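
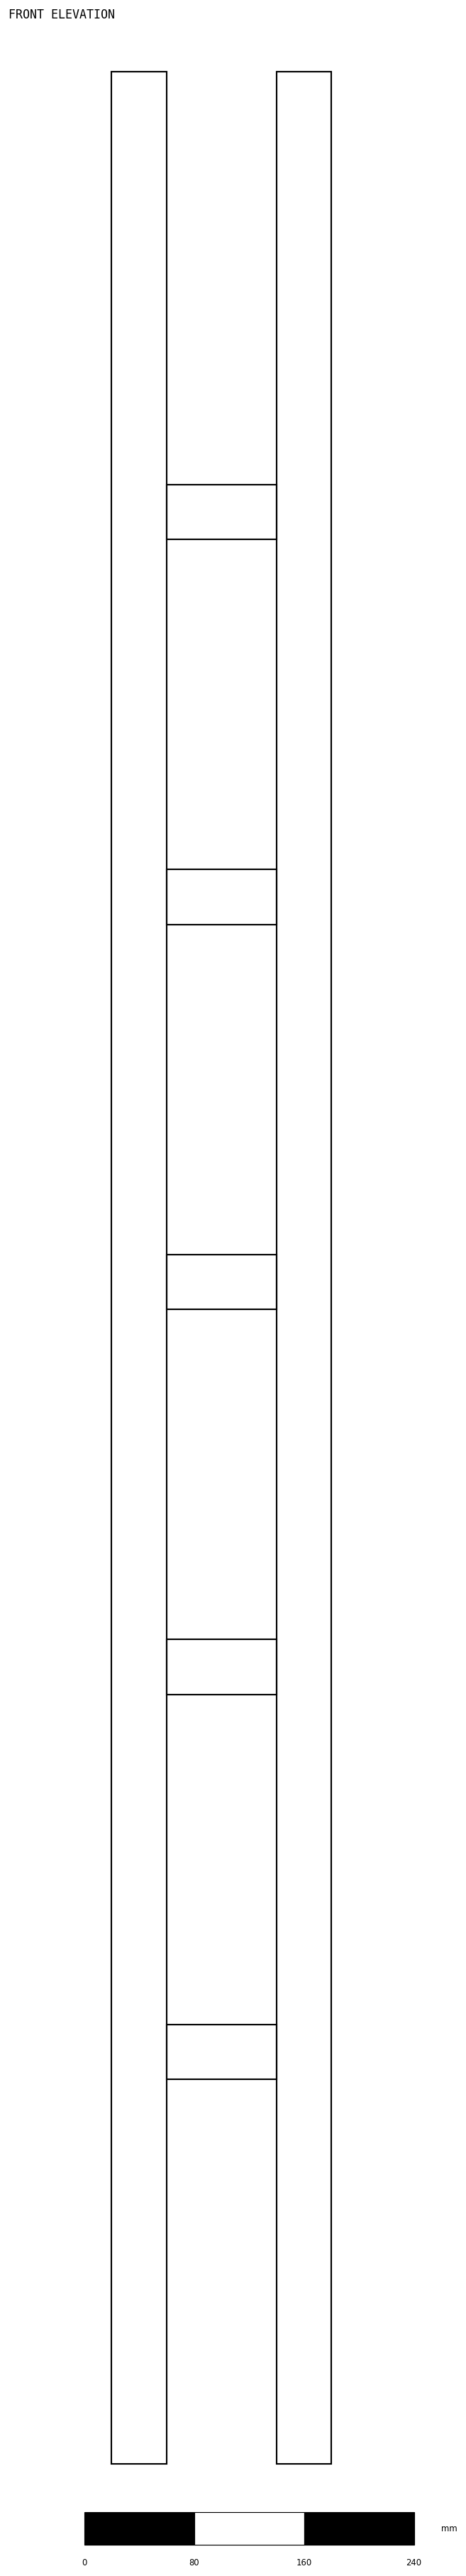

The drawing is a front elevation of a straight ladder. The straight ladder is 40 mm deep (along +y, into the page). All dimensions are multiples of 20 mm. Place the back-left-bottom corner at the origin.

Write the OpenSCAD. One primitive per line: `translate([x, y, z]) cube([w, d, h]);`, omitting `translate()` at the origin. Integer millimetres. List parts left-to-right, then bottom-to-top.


cube([40, 40, 1740]);
translate([40, 0, 280]) cube([80, 40, 40]);
translate([40, 0, 560]) cube([80, 40, 40]);
translate([40, 0, 840]) cube([80, 40, 40]);
translate([40, 0, 1120]) cube([80, 40, 40]);
translate([40, 0, 1400]) cube([80, 40, 40]);
translate([120, 0, 0]) cube([40, 40, 1740]);


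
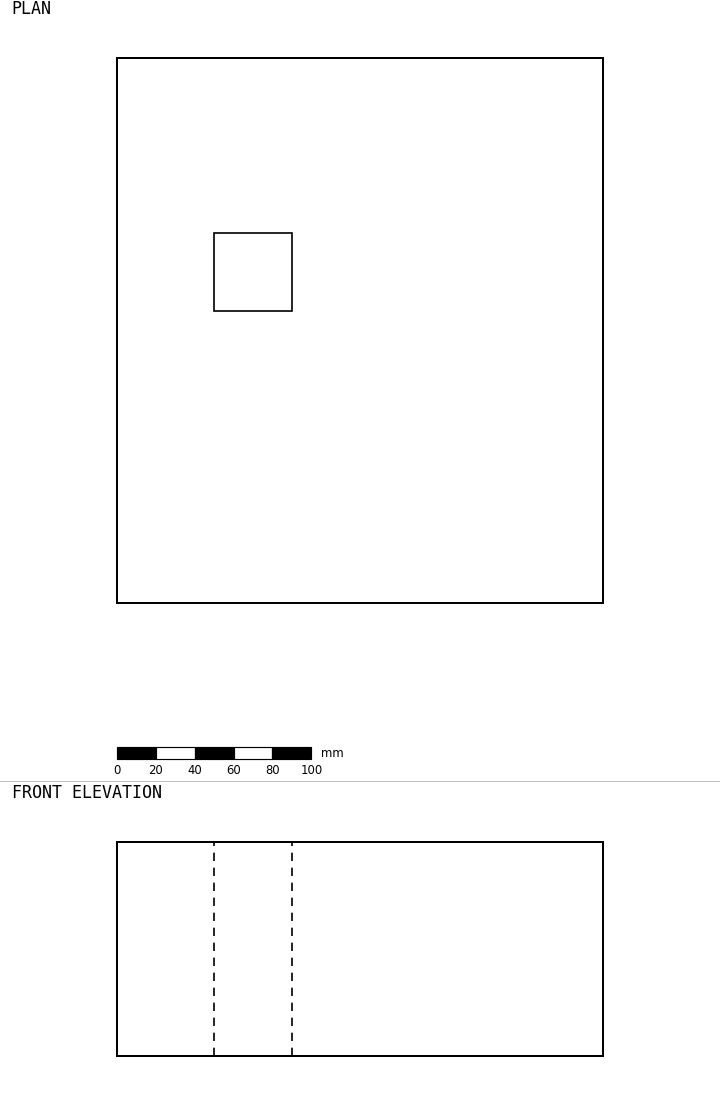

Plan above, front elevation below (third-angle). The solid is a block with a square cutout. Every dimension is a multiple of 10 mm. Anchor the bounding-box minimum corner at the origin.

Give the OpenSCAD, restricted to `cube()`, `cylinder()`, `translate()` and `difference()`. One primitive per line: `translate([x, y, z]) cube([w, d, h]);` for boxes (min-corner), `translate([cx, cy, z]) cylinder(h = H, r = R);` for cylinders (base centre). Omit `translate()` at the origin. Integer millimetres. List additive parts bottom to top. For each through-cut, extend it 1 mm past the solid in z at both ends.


difference() {
  cube([250, 280, 110]);
  translate([50, 150, -1]) cube([40, 40, 112]);
}


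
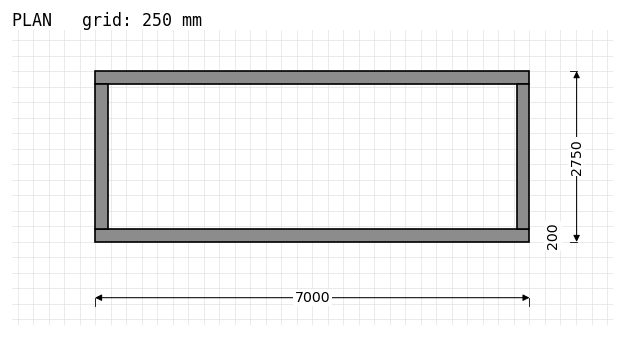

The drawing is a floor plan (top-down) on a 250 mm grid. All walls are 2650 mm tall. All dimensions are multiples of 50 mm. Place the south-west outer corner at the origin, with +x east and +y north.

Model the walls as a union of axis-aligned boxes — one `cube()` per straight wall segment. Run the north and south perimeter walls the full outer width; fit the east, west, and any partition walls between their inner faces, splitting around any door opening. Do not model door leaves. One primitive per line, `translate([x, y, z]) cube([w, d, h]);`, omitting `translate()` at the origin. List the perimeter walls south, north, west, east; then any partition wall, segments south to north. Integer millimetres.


cube([7000, 200, 2650]);
translate([0, 2550, 0]) cube([7000, 200, 2650]);
translate([0, 200, 0]) cube([200, 2350, 2650]);
translate([6800, 200, 0]) cube([200, 2350, 2650]);


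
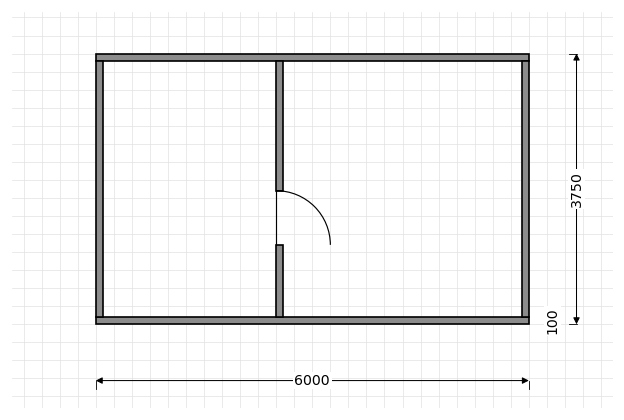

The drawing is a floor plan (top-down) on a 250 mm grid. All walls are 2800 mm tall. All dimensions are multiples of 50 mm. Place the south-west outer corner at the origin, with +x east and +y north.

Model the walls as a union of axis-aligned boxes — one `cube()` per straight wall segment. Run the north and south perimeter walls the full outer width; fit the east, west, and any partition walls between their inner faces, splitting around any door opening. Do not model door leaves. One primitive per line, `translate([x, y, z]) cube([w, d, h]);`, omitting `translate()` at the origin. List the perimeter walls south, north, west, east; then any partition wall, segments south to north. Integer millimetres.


cube([6000, 100, 2800]);
translate([0, 3650, 0]) cube([6000, 100, 2800]);
translate([0, 100, 0]) cube([100, 3550, 2800]);
translate([5900, 100, 0]) cube([100, 3550, 2800]);
translate([2500, 100, 0]) cube([100, 1000, 2800]);
translate([2500, 1850, 0]) cube([100, 1800, 2800]);


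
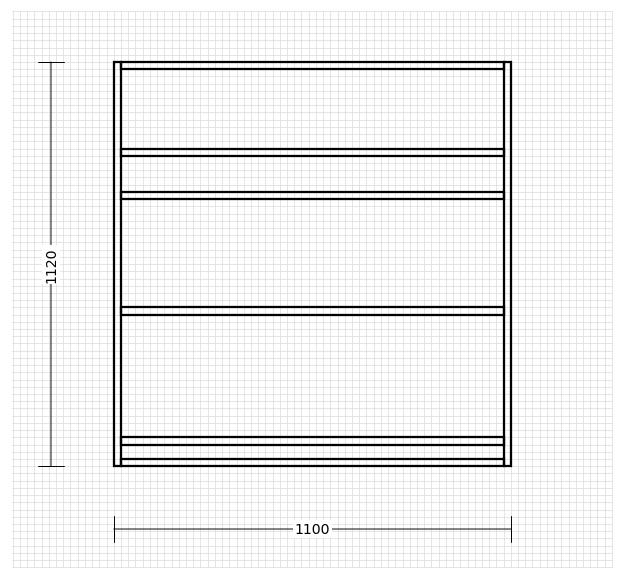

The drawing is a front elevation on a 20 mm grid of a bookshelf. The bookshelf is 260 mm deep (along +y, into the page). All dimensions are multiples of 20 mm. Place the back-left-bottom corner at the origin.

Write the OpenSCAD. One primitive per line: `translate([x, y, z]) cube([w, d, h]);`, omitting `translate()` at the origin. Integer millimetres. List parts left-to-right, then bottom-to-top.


cube([20, 260, 1120]);
translate([20, 0, 0]) cube([1060, 260, 20]);
translate([20, 0, 60]) cube([1060, 260, 20]);
translate([20, 0, 420]) cube([1060, 260, 20]);
translate([20, 0, 740]) cube([1060, 260, 20]);
translate([20, 0, 860]) cube([1060, 260, 20]);
translate([20, 0, 1100]) cube([1060, 260, 20]);
translate([1080, 0, 0]) cube([20, 260, 1120]);


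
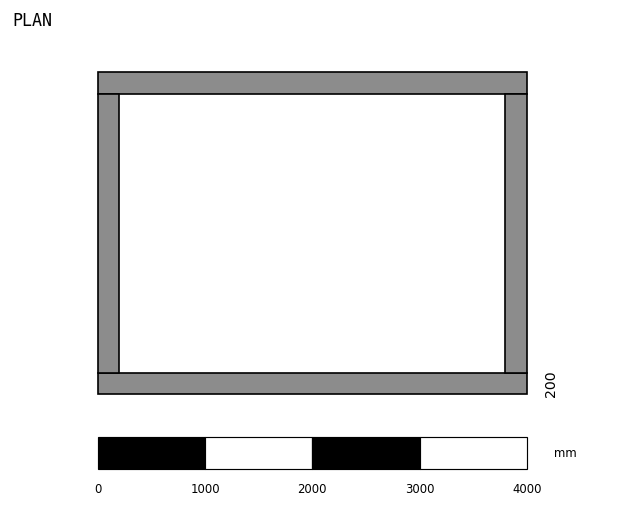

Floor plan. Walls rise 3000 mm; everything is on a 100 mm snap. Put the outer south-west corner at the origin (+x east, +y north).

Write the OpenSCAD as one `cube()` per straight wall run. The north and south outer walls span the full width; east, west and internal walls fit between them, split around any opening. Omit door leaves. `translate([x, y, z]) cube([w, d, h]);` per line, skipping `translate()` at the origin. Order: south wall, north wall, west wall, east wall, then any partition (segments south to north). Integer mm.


cube([4000, 200, 3000]);
translate([0, 2800, 0]) cube([4000, 200, 3000]);
translate([0, 200, 0]) cube([200, 2600, 3000]);
translate([3800, 200, 0]) cube([200, 2600, 3000]);


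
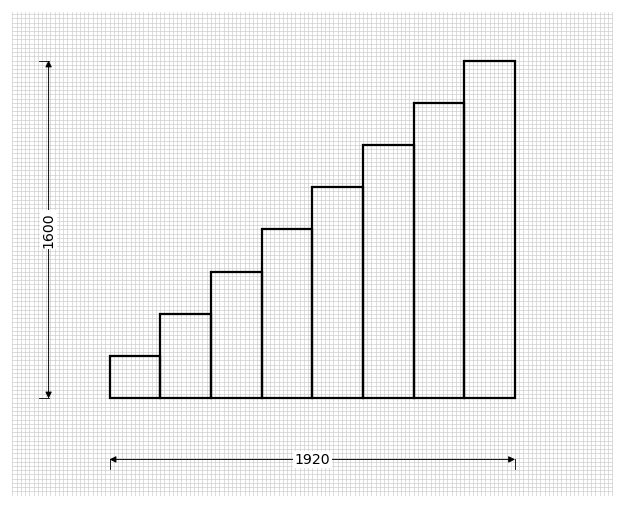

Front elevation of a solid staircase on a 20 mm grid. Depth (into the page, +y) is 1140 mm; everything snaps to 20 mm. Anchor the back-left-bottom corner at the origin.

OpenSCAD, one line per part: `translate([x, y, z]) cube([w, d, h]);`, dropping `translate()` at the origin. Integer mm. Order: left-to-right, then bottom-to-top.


cube([240, 1140, 200]);
translate([240, 0, 0]) cube([240, 1140, 400]);
translate([480, 0, 0]) cube([240, 1140, 600]);
translate([720, 0, 0]) cube([240, 1140, 800]);
translate([960, 0, 0]) cube([240, 1140, 1000]);
translate([1200, 0, 0]) cube([240, 1140, 1200]);
translate([1440, 0, 0]) cube([240, 1140, 1400]);
translate([1680, 0, 0]) cube([240, 1140, 1600]);


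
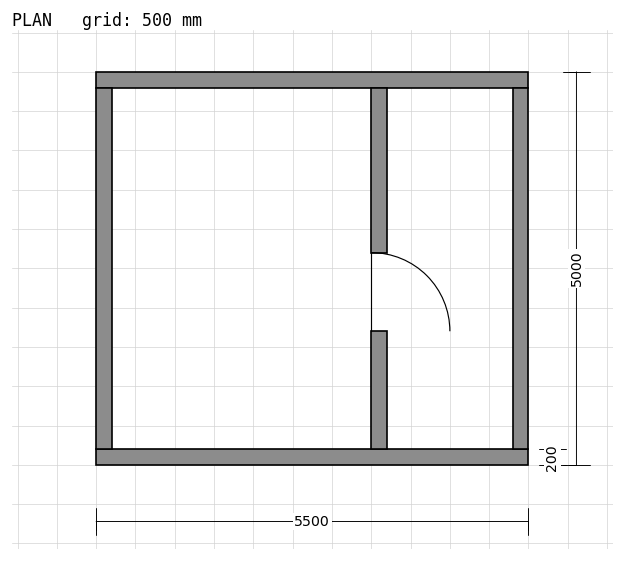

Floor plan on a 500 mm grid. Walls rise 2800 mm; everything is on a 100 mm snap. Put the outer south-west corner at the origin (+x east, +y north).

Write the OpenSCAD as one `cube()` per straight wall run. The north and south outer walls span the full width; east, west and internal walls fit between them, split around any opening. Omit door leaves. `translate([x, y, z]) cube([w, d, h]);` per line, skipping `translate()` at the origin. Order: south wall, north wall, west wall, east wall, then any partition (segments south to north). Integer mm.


cube([5500, 200, 2800]);
translate([0, 4800, 0]) cube([5500, 200, 2800]);
translate([0, 200, 0]) cube([200, 4600, 2800]);
translate([5300, 200, 0]) cube([200, 4600, 2800]);
translate([3500, 200, 0]) cube([200, 1500, 2800]);
translate([3500, 2700, 0]) cube([200, 2100, 2800]);


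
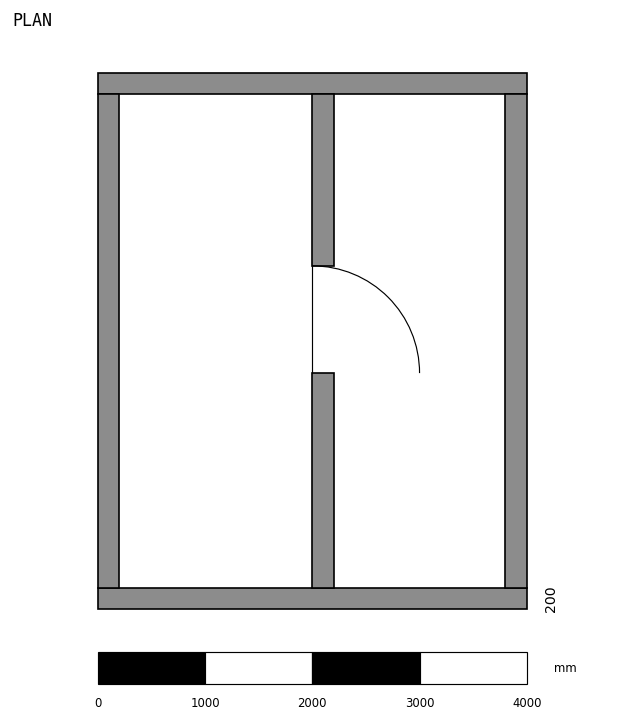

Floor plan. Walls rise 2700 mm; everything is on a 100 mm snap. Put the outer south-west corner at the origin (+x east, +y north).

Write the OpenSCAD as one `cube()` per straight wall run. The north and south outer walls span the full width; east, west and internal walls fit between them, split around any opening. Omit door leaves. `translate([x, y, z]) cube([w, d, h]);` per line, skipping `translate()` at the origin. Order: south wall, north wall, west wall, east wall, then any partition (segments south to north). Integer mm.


cube([4000, 200, 2700]);
translate([0, 4800, 0]) cube([4000, 200, 2700]);
translate([0, 200, 0]) cube([200, 4600, 2700]);
translate([3800, 200, 0]) cube([200, 4600, 2700]);
translate([2000, 200, 0]) cube([200, 2000, 2700]);
translate([2000, 3200, 0]) cube([200, 1600, 2700]);


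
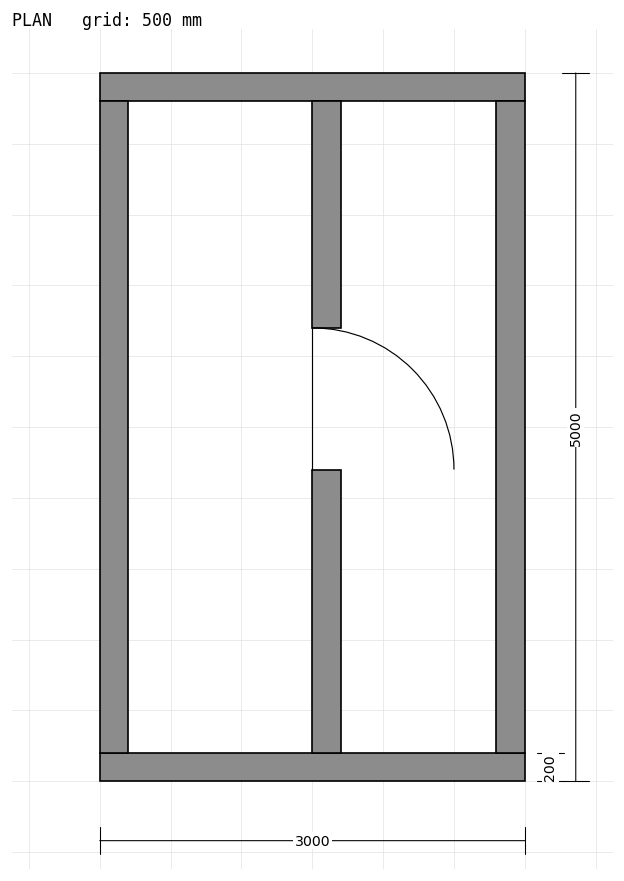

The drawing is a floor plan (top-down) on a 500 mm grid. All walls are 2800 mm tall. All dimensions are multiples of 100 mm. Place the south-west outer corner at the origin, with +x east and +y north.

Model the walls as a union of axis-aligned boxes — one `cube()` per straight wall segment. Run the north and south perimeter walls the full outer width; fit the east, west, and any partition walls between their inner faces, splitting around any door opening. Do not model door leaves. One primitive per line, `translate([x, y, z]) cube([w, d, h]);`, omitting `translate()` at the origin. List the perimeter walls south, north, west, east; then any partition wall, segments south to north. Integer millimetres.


cube([3000, 200, 2800]);
translate([0, 4800, 0]) cube([3000, 200, 2800]);
translate([0, 200, 0]) cube([200, 4600, 2800]);
translate([2800, 200, 0]) cube([200, 4600, 2800]);
translate([1500, 200, 0]) cube([200, 2000, 2800]);
translate([1500, 3200, 0]) cube([200, 1600, 2800]);


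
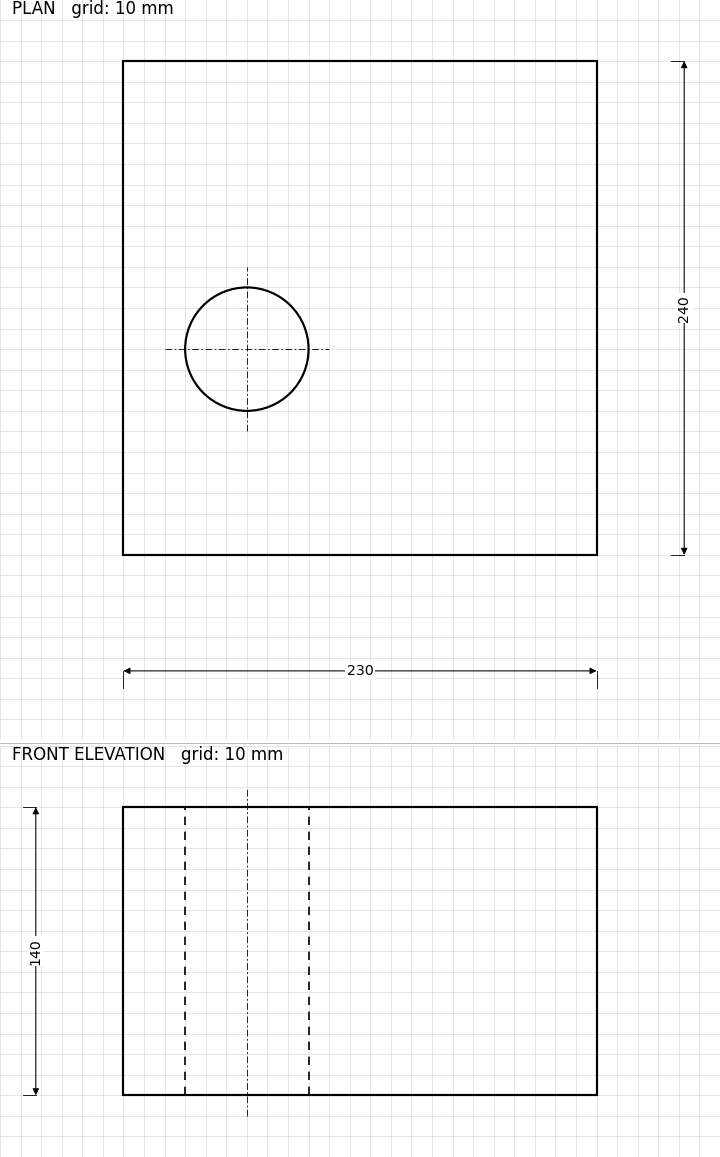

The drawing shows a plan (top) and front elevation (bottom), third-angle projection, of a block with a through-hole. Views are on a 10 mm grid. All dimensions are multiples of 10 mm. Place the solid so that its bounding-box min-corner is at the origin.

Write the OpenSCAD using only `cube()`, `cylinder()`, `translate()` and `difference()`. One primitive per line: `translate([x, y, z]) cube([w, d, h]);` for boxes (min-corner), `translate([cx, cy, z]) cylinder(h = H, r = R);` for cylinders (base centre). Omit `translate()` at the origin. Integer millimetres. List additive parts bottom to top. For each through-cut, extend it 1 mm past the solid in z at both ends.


difference() {
  cube([230, 240, 140]);
  translate([60, 100, -1]) cylinder(h = 142, r = 30);
}


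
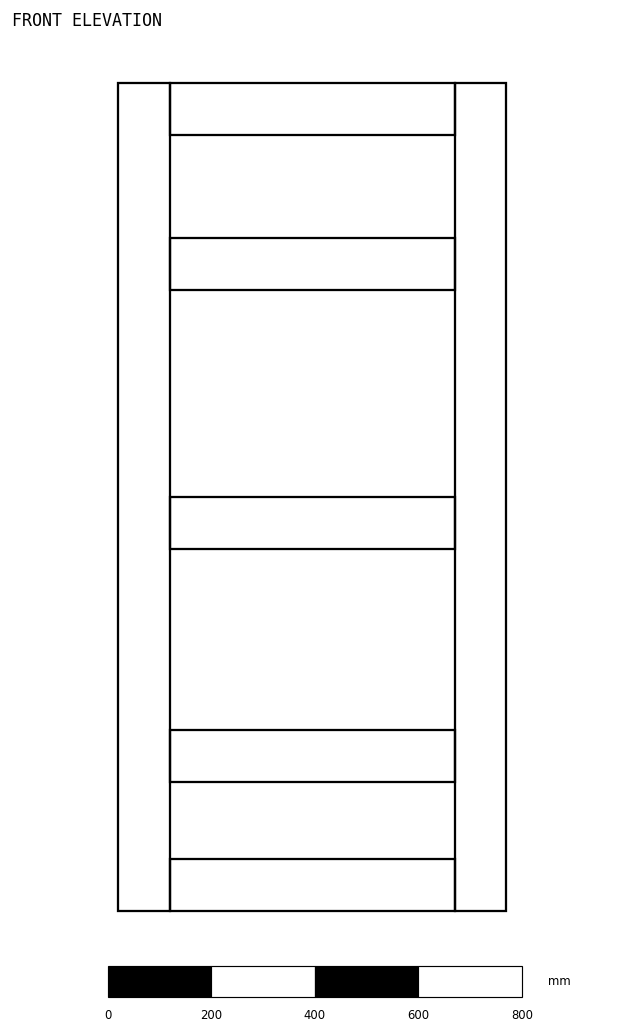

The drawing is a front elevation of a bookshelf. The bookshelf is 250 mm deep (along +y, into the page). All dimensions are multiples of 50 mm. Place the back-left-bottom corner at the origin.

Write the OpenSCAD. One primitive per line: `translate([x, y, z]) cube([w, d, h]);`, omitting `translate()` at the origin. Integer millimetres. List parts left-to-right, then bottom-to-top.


cube([100, 250, 1600]);
translate([100, 0, 0]) cube([550, 250, 100]);
translate([100, 0, 250]) cube([550, 250, 100]);
translate([100, 0, 700]) cube([550, 250, 100]);
translate([100, 0, 1200]) cube([550, 250, 100]);
translate([100, 0, 1500]) cube([550, 250, 100]);
translate([650, 0, 0]) cube([100, 250, 1600]);


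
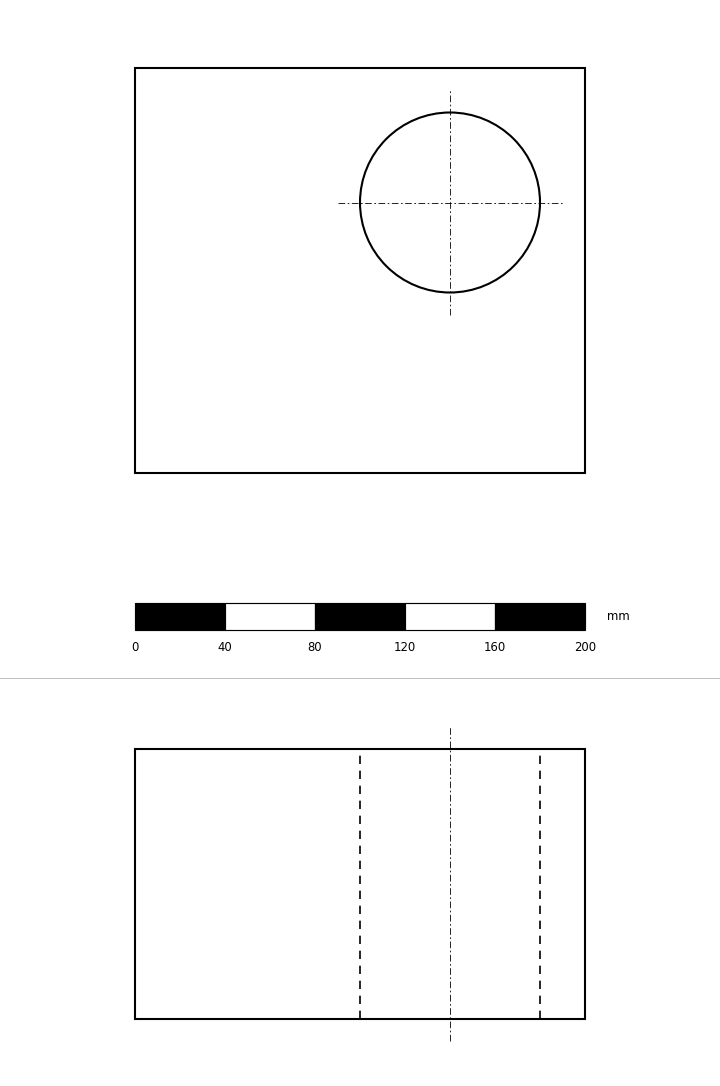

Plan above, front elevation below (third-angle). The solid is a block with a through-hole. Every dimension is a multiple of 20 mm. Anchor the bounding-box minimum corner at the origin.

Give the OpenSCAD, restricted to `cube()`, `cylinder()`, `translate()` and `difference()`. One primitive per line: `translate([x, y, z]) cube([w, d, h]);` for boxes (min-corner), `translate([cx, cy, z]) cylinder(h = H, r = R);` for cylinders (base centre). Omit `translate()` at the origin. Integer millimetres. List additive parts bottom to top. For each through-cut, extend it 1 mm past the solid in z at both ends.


difference() {
  cube([200, 180, 120]);
  translate([140, 120, -1]) cylinder(h = 122, r = 40);
}


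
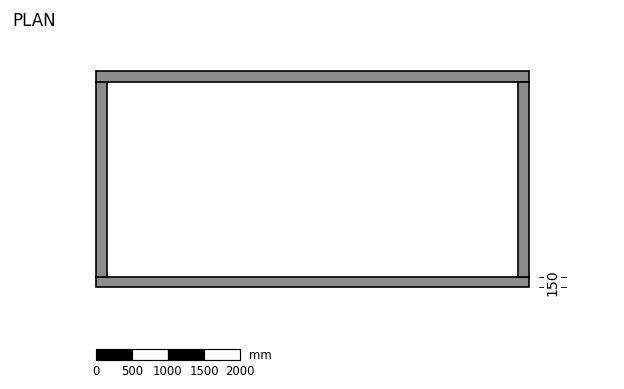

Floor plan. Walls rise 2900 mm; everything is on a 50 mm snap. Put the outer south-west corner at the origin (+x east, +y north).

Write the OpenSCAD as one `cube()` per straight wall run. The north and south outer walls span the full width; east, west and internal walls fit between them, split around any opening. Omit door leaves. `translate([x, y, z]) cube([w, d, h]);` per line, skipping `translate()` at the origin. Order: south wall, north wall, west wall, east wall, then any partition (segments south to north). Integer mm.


cube([6000, 150, 2900]);
translate([0, 2850, 0]) cube([6000, 150, 2900]);
translate([0, 150, 0]) cube([150, 2700, 2900]);
translate([5850, 150, 0]) cube([150, 2700, 2900]);


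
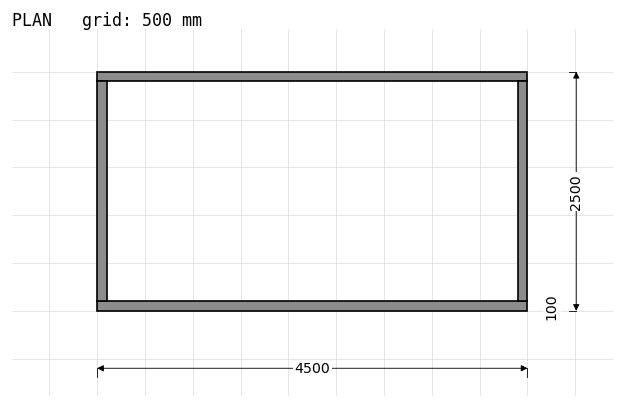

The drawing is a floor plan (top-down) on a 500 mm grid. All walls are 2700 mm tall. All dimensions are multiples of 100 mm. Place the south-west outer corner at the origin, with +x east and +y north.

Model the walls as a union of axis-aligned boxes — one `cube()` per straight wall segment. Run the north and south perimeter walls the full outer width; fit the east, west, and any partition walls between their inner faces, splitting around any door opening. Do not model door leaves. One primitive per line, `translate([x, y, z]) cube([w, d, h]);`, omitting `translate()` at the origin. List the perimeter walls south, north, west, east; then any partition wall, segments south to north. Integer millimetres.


cube([4500, 100, 2700]);
translate([0, 2400, 0]) cube([4500, 100, 2700]);
translate([0, 100, 0]) cube([100, 2300, 2700]);
translate([4400, 100, 0]) cube([100, 2300, 2700]);


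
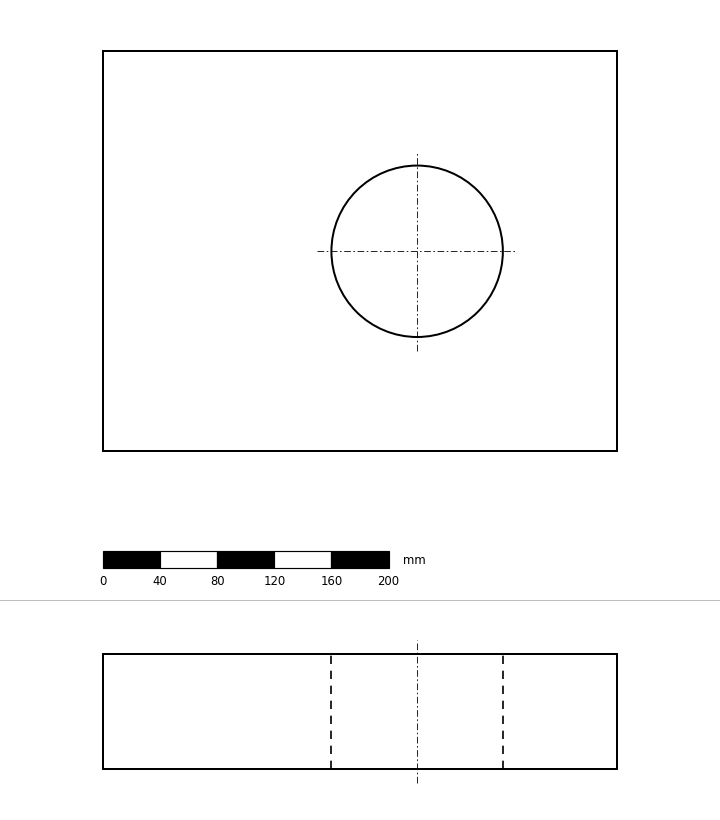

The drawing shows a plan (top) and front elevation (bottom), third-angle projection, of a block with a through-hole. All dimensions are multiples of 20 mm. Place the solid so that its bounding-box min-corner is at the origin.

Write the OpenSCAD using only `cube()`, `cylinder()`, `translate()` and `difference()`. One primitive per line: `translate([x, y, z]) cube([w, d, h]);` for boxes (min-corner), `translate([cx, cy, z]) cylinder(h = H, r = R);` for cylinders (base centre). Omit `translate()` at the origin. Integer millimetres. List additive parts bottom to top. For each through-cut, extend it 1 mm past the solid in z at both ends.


difference() {
  cube([360, 280, 80]);
  translate([220, 140, -1]) cylinder(h = 82, r = 60);
}


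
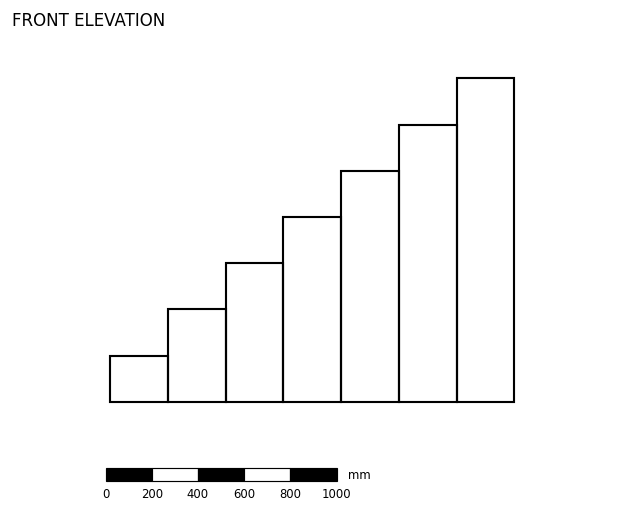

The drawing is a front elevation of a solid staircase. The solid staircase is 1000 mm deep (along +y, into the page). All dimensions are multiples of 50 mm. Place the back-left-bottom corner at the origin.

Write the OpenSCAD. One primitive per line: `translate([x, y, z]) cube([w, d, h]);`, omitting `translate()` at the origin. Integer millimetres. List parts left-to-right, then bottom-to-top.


cube([250, 1000, 200]);
translate([250, 0, 0]) cube([250, 1000, 400]);
translate([500, 0, 0]) cube([250, 1000, 600]);
translate([750, 0, 0]) cube([250, 1000, 800]);
translate([1000, 0, 0]) cube([250, 1000, 1000]);
translate([1250, 0, 0]) cube([250, 1000, 1200]);
translate([1500, 0, 0]) cube([250, 1000, 1400]);


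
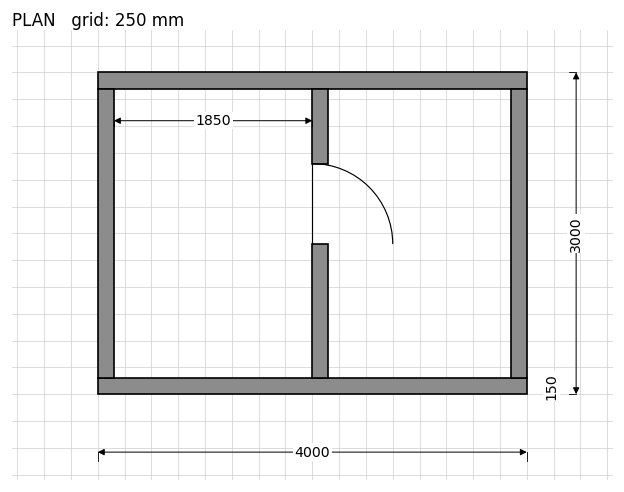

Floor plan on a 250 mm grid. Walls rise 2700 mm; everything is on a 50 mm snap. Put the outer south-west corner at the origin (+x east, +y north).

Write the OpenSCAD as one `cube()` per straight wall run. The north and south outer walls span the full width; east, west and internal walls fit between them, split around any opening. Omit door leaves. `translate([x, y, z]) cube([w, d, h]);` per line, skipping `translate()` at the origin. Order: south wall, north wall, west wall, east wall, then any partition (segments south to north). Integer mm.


cube([4000, 150, 2700]);
translate([0, 2850, 0]) cube([4000, 150, 2700]);
translate([0, 150, 0]) cube([150, 2700, 2700]);
translate([3850, 150, 0]) cube([150, 2700, 2700]);
translate([2000, 150, 0]) cube([150, 1250, 2700]);
translate([2000, 2150, 0]) cube([150, 700, 2700]);


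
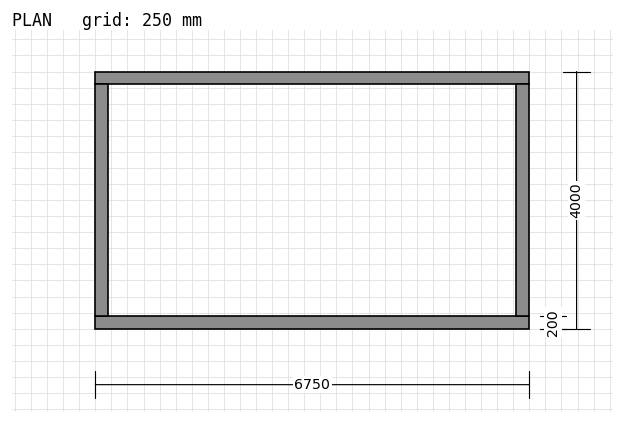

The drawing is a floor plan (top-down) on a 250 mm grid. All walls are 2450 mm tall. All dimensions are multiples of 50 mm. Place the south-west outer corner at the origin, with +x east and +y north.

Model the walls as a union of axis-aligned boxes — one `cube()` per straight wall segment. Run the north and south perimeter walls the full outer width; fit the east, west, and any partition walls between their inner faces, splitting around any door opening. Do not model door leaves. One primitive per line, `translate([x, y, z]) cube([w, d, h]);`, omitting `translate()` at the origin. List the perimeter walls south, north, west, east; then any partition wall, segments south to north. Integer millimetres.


cube([6750, 200, 2450]);
translate([0, 3800, 0]) cube([6750, 200, 2450]);
translate([0, 200, 0]) cube([200, 3600, 2450]);
translate([6550, 200, 0]) cube([200, 3600, 2450]);


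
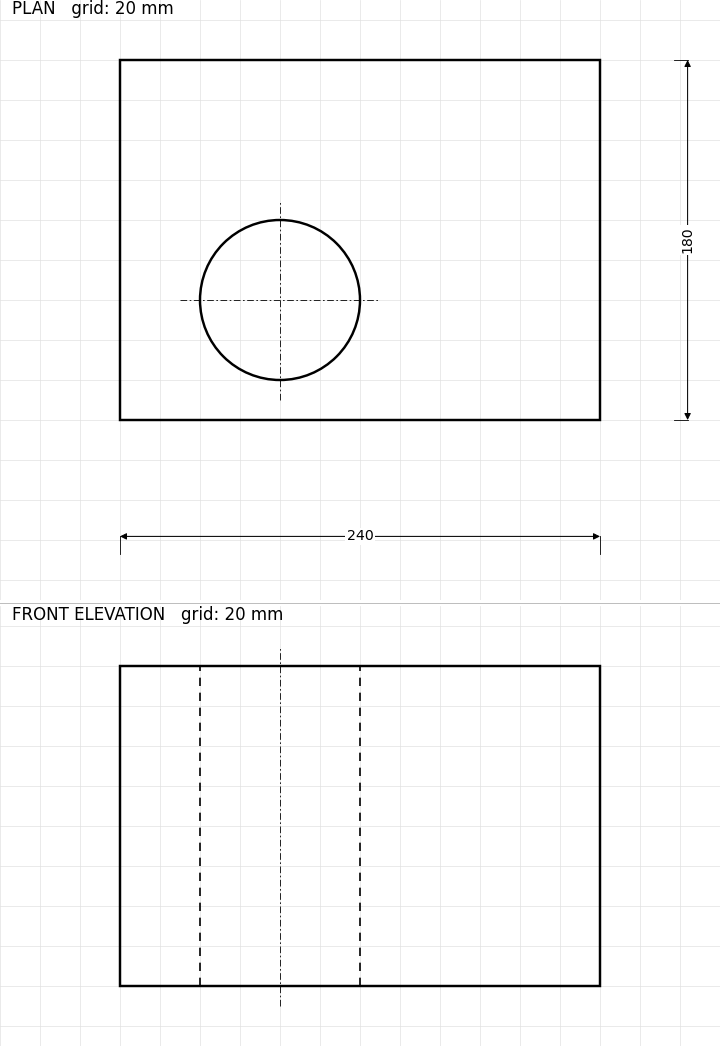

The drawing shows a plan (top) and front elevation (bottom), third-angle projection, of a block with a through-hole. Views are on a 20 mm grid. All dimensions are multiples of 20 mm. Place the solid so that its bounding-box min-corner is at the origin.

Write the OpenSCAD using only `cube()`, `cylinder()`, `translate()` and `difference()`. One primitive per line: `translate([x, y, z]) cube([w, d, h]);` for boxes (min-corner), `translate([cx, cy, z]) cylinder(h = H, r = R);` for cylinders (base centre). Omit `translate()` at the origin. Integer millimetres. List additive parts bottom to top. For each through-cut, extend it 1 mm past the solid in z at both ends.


difference() {
  cube([240, 180, 160]);
  translate([80, 60, -1]) cylinder(h = 162, r = 40);
}


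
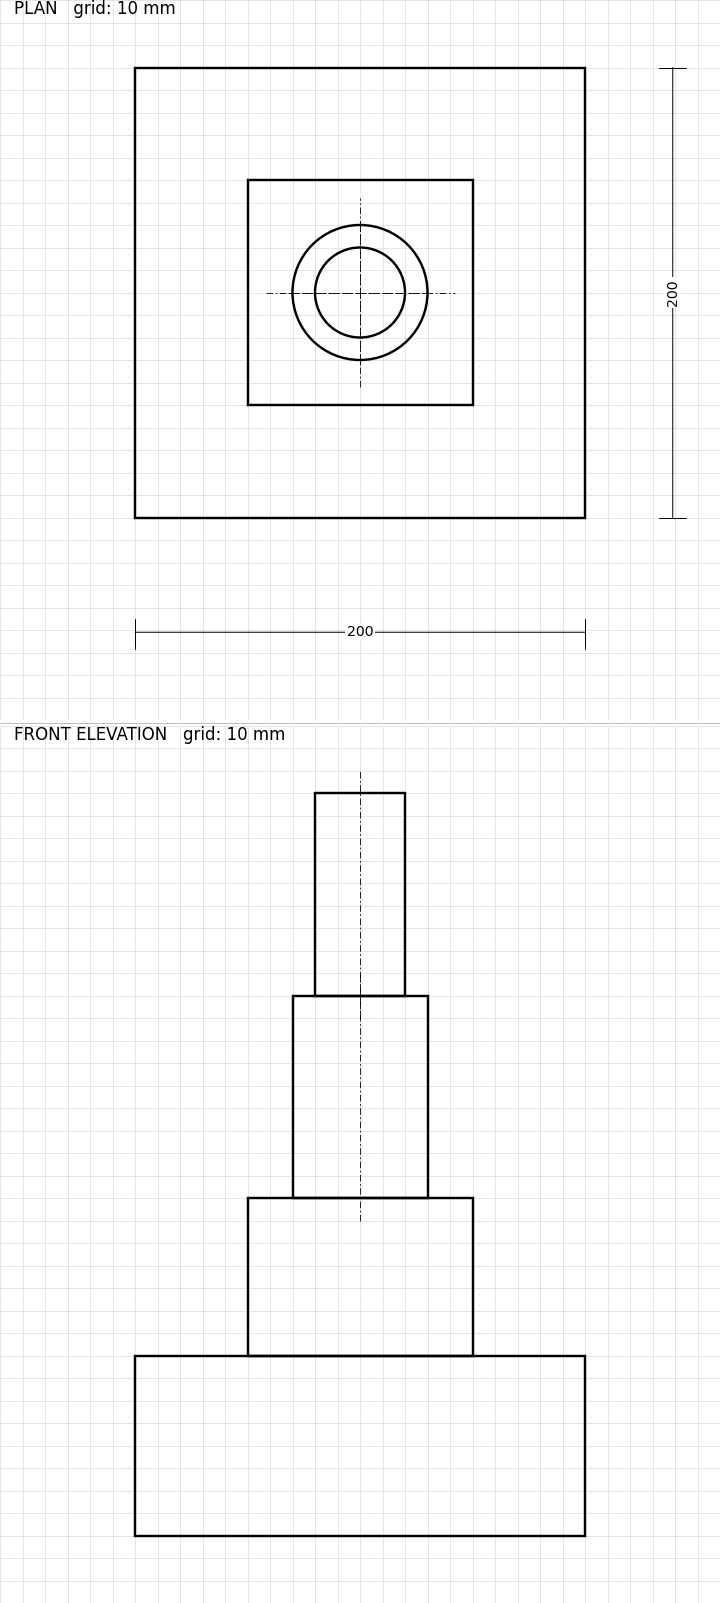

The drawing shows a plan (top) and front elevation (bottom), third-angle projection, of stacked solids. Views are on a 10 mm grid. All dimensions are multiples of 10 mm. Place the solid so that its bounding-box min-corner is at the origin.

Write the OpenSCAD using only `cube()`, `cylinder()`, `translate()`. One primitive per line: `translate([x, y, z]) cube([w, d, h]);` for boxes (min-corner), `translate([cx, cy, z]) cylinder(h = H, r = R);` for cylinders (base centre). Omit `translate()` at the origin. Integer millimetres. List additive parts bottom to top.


cube([200, 200, 80]);
translate([50, 50, 80]) cube([100, 100, 70]);
translate([100, 100, 150]) cylinder(h = 90, r = 30);
translate([100, 100, 240]) cylinder(h = 90, r = 20);


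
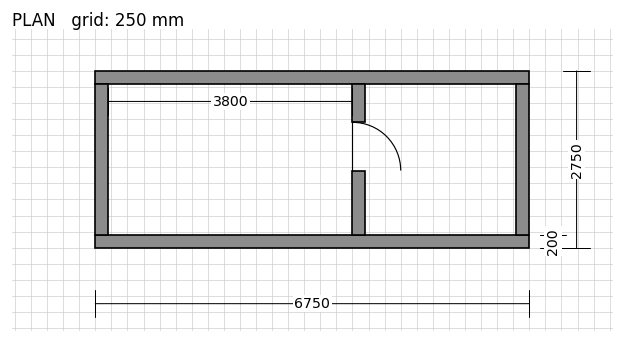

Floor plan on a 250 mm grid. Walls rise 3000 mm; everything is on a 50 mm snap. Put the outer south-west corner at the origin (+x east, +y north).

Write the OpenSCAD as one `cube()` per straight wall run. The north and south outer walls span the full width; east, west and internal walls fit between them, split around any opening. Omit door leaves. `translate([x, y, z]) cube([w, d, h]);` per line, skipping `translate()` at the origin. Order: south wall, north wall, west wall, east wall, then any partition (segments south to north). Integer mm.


cube([6750, 200, 3000]);
translate([0, 2550, 0]) cube([6750, 200, 3000]);
translate([0, 200, 0]) cube([200, 2350, 3000]);
translate([6550, 200, 0]) cube([200, 2350, 3000]);
translate([4000, 200, 0]) cube([200, 1000, 3000]);
translate([4000, 1950, 0]) cube([200, 600, 3000]);


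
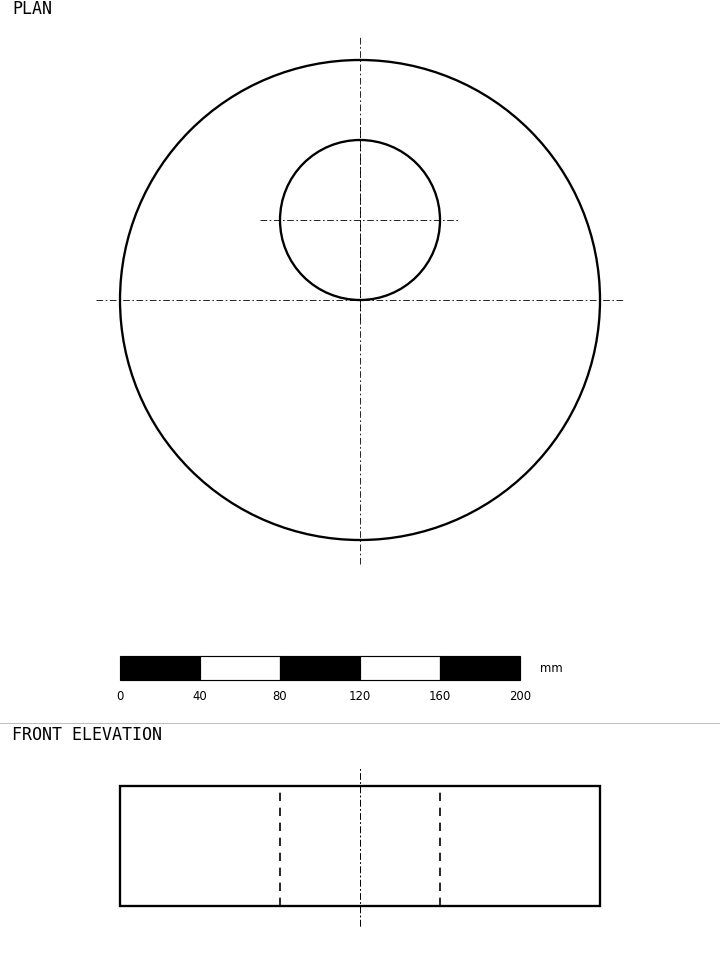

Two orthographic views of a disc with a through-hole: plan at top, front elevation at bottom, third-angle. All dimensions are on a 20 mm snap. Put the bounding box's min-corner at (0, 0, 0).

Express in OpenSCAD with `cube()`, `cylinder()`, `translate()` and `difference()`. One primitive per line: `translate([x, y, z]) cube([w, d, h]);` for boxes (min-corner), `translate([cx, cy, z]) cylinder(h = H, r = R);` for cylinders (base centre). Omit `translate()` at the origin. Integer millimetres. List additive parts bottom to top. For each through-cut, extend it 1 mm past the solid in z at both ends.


difference() {
  translate([120, 120, 0]) cylinder(h = 60, r = 120);
  translate([120, 160, -1]) cylinder(h = 62, r = 40);
}


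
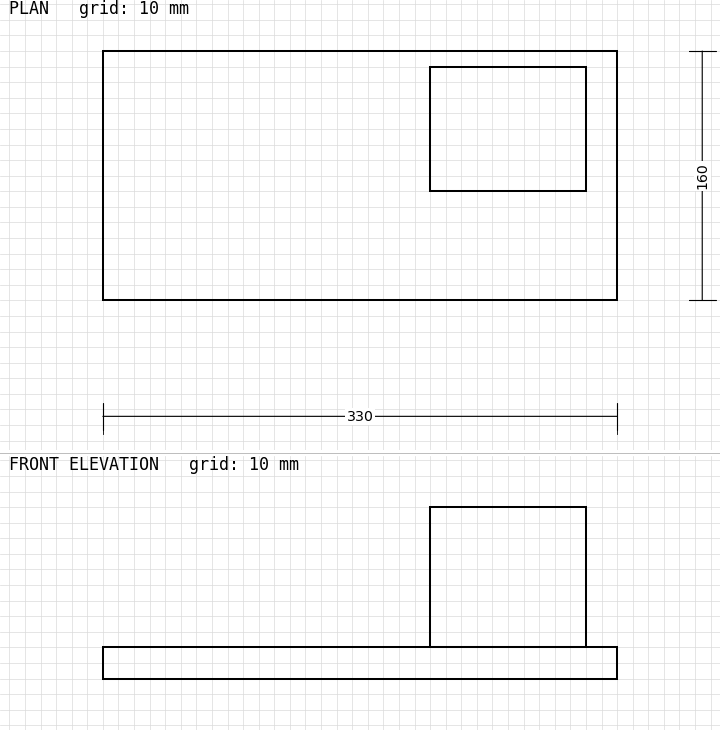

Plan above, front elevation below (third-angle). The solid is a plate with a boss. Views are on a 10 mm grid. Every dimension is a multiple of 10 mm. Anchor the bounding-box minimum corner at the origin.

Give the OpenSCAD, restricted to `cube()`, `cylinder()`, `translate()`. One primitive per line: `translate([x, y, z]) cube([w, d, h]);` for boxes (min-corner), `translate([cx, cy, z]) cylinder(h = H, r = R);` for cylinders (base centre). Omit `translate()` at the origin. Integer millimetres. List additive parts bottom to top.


cube([330, 160, 20]);
translate([210, 70, 20]) cube([100, 80, 90]);


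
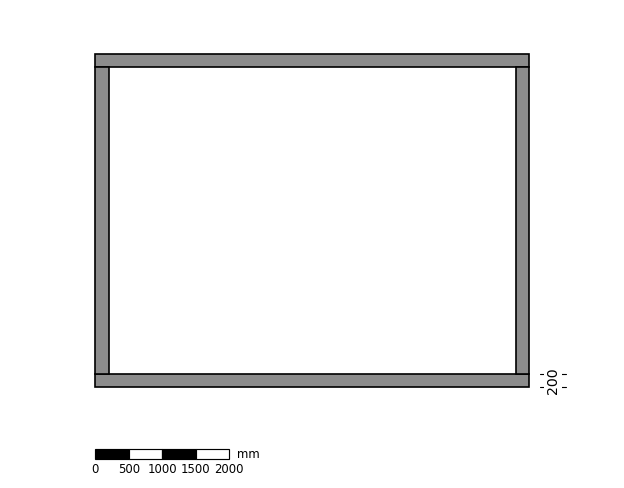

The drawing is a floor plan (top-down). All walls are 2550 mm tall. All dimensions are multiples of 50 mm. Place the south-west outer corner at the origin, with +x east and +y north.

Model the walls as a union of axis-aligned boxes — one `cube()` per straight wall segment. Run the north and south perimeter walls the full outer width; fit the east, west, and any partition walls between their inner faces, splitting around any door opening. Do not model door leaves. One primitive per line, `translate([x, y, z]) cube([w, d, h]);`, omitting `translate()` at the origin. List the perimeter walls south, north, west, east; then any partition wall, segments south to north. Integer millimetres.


cube([6500, 200, 2550]);
translate([0, 4800, 0]) cube([6500, 200, 2550]);
translate([0, 200, 0]) cube([200, 4600, 2550]);
translate([6300, 200, 0]) cube([200, 4600, 2550]);


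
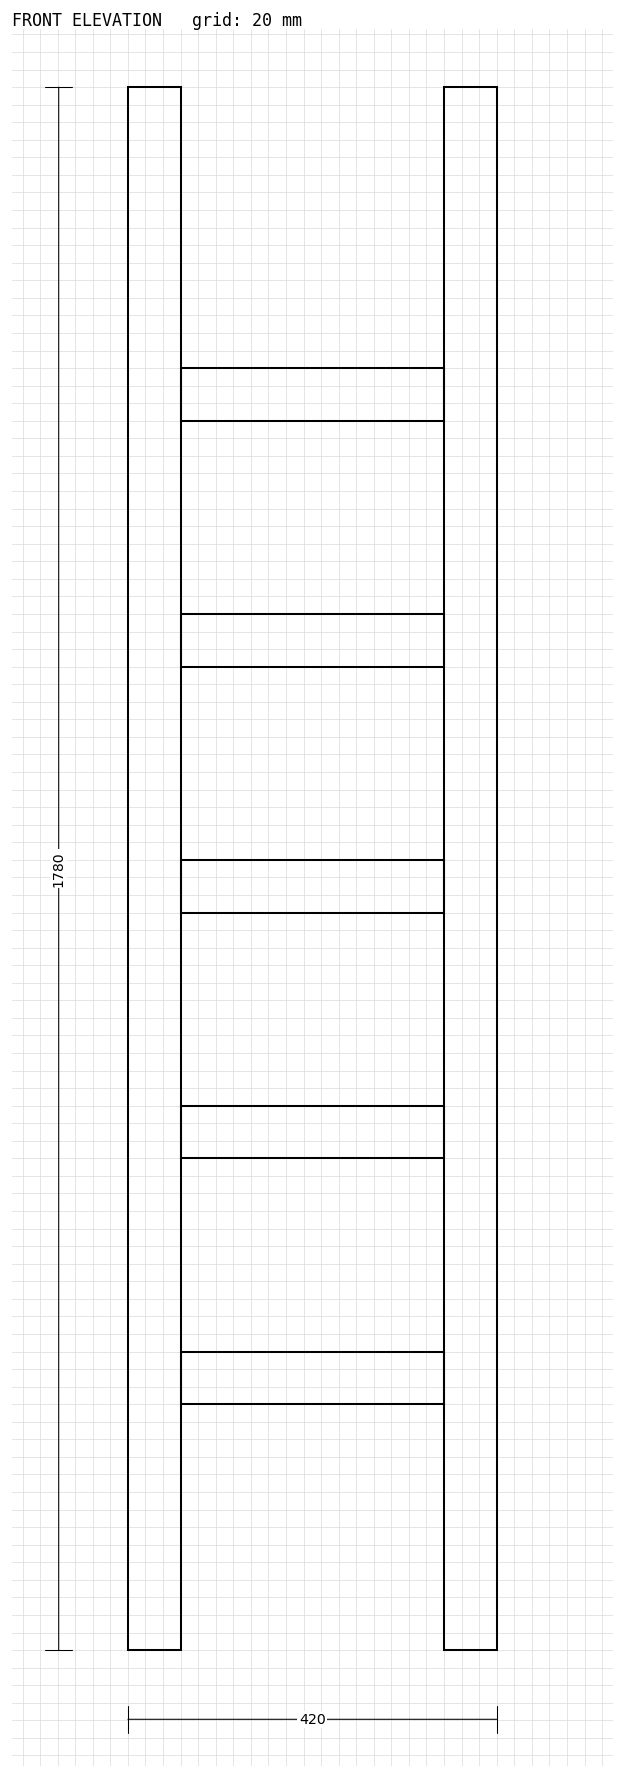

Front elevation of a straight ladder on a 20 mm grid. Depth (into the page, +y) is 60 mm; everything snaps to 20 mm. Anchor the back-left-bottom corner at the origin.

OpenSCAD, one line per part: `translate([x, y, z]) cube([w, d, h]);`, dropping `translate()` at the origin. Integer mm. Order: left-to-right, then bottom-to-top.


cube([60, 60, 1780]);
translate([60, 0, 280]) cube([300, 60, 60]);
translate([60, 0, 560]) cube([300, 60, 60]);
translate([60, 0, 840]) cube([300, 60, 60]);
translate([60, 0, 1120]) cube([300, 60, 60]);
translate([60, 0, 1400]) cube([300, 60, 60]);
translate([360, 0, 0]) cube([60, 60, 1780]);


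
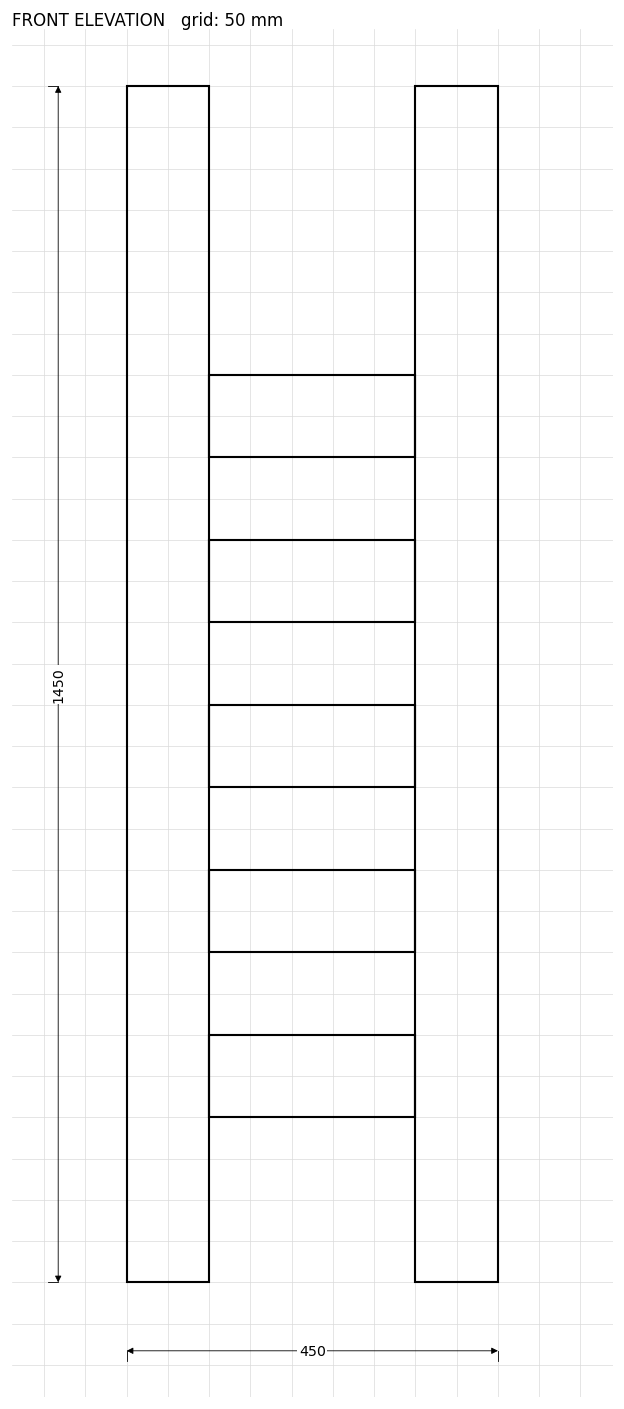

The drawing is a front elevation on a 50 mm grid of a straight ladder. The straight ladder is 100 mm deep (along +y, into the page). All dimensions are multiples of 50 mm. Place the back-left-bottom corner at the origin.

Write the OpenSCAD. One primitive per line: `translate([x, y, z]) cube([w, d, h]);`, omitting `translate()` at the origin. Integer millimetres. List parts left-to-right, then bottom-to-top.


cube([100, 100, 1450]);
translate([100, 0, 200]) cube([250, 100, 100]);
translate([100, 0, 400]) cube([250, 100, 100]);
translate([100, 0, 600]) cube([250, 100, 100]);
translate([100, 0, 800]) cube([250, 100, 100]);
translate([100, 0, 1000]) cube([250, 100, 100]);
translate([350, 0, 0]) cube([100, 100, 1450]);


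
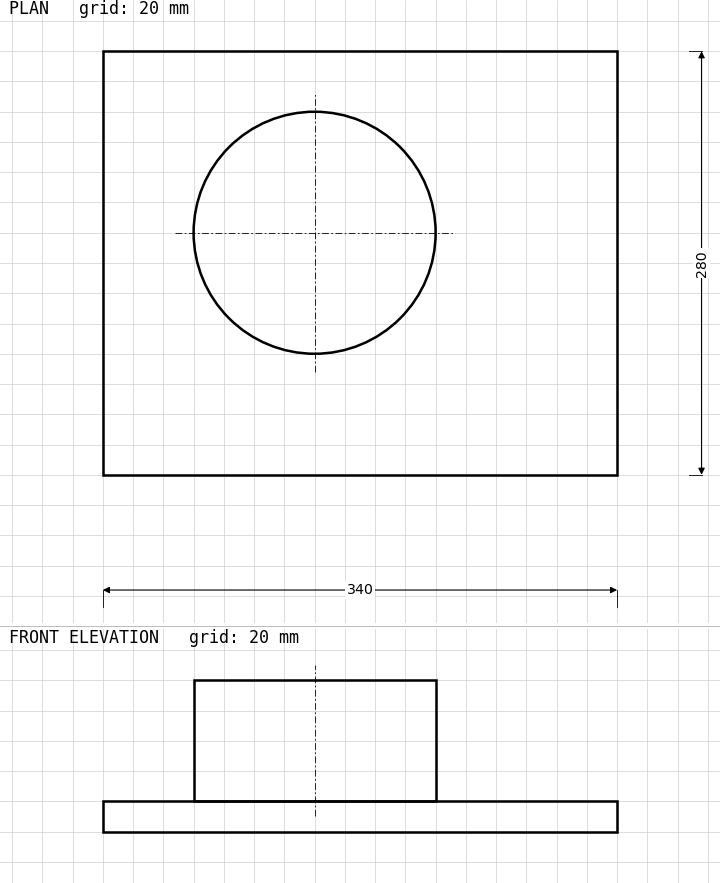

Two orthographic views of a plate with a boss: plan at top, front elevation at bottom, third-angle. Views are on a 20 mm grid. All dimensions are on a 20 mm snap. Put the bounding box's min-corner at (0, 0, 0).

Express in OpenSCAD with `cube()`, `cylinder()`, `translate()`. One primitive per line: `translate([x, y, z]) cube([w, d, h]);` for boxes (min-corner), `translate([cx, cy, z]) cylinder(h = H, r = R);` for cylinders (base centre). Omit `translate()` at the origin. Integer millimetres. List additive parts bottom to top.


cube([340, 280, 20]);
translate([140, 160, 20]) cylinder(h = 80, r = 80);


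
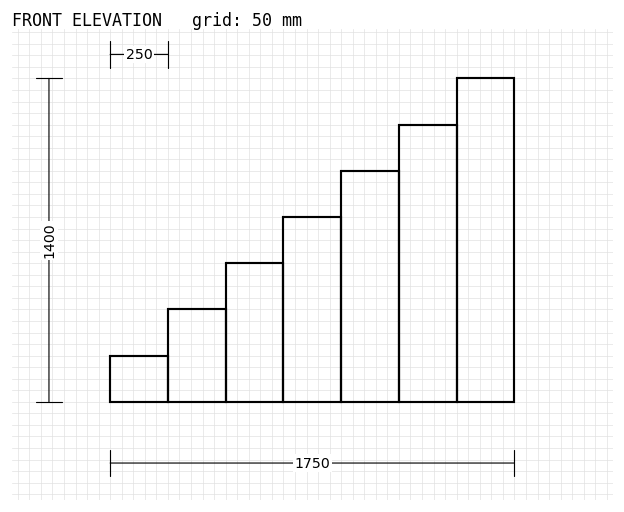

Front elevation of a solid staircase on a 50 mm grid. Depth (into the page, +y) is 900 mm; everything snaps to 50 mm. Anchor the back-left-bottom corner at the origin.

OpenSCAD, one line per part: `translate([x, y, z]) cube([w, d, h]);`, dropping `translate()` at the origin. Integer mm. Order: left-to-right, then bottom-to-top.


cube([250, 900, 200]);
translate([250, 0, 0]) cube([250, 900, 400]);
translate([500, 0, 0]) cube([250, 900, 600]);
translate([750, 0, 0]) cube([250, 900, 800]);
translate([1000, 0, 0]) cube([250, 900, 1000]);
translate([1250, 0, 0]) cube([250, 900, 1200]);
translate([1500, 0, 0]) cube([250, 900, 1400]);


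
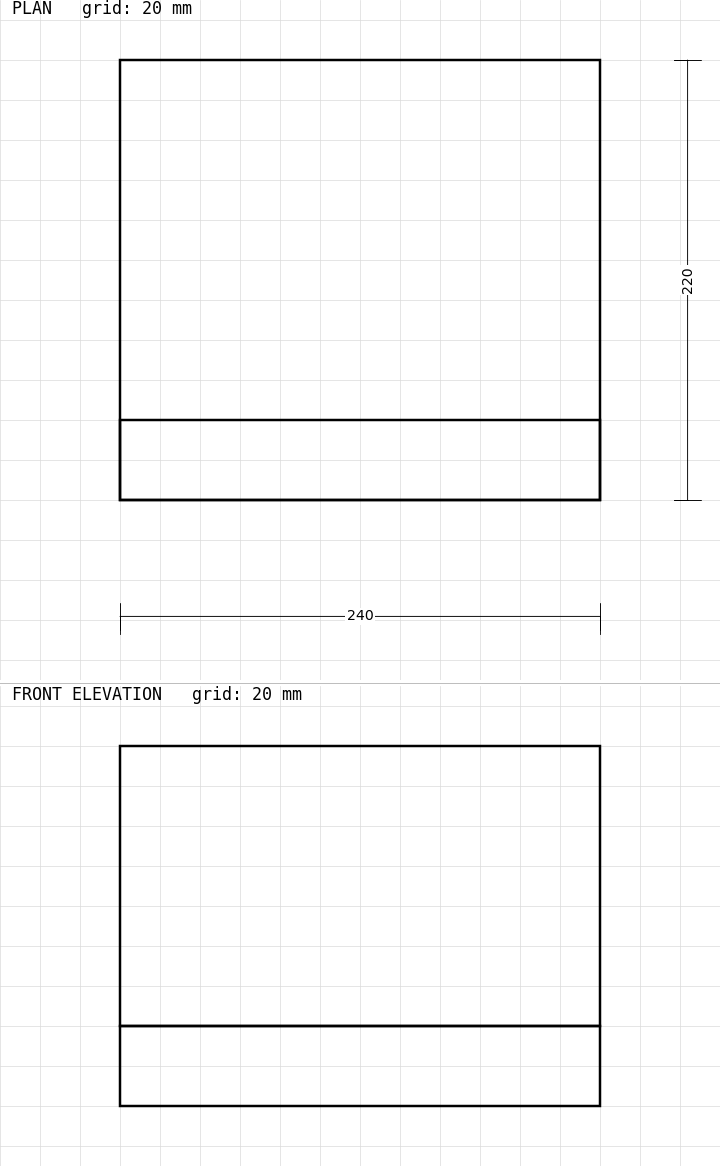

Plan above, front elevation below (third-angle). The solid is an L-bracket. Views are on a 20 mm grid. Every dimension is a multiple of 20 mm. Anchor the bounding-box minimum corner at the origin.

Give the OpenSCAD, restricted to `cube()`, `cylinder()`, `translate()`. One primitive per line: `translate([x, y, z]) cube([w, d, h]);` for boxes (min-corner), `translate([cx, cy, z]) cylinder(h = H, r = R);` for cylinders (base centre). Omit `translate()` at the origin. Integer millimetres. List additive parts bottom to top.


cube([240, 220, 40]);
translate([0, 0, 40]) cube([240, 40, 140]);


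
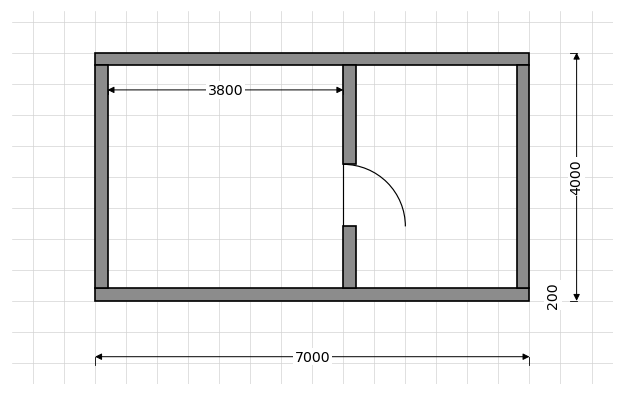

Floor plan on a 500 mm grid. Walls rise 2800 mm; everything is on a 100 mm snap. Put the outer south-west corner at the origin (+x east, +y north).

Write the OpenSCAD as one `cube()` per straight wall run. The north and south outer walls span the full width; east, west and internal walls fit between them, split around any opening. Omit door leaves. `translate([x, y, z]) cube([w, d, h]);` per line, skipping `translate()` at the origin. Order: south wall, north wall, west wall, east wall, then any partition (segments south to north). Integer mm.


cube([7000, 200, 2800]);
translate([0, 3800, 0]) cube([7000, 200, 2800]);
translate([0, 200, 0]) cube([200, 3600, 2800]);
translate([6800, 200, 0]) cube([200, 3600, 2800]);
translate([4000, 200, 0]) cube([200, 1000, 2800]);
translate([4000, 2200, 0]) cube([200, 1600, 2800]);


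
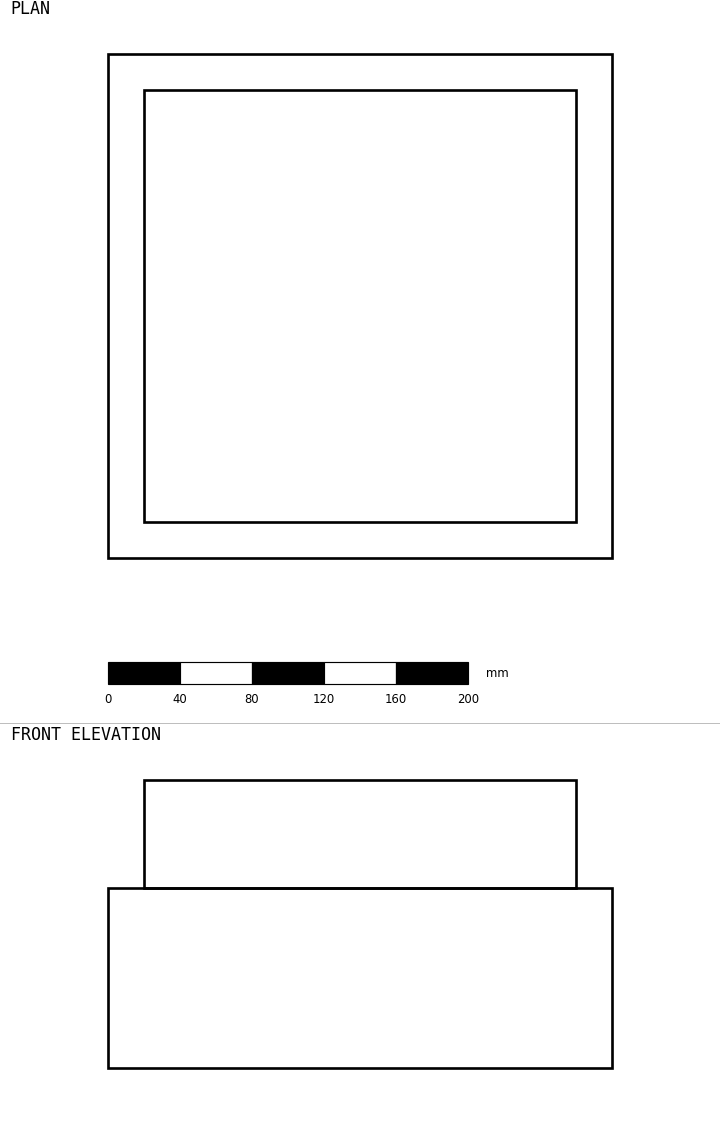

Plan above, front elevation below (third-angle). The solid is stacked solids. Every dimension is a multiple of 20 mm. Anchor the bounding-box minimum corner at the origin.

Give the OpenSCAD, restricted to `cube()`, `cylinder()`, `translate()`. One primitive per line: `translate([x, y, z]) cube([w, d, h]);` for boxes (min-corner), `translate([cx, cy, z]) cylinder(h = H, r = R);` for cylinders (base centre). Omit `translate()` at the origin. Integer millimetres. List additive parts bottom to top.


cube([280, 280, 100]);
translate([20, 20, 100]) cube([240, 240, 60]);


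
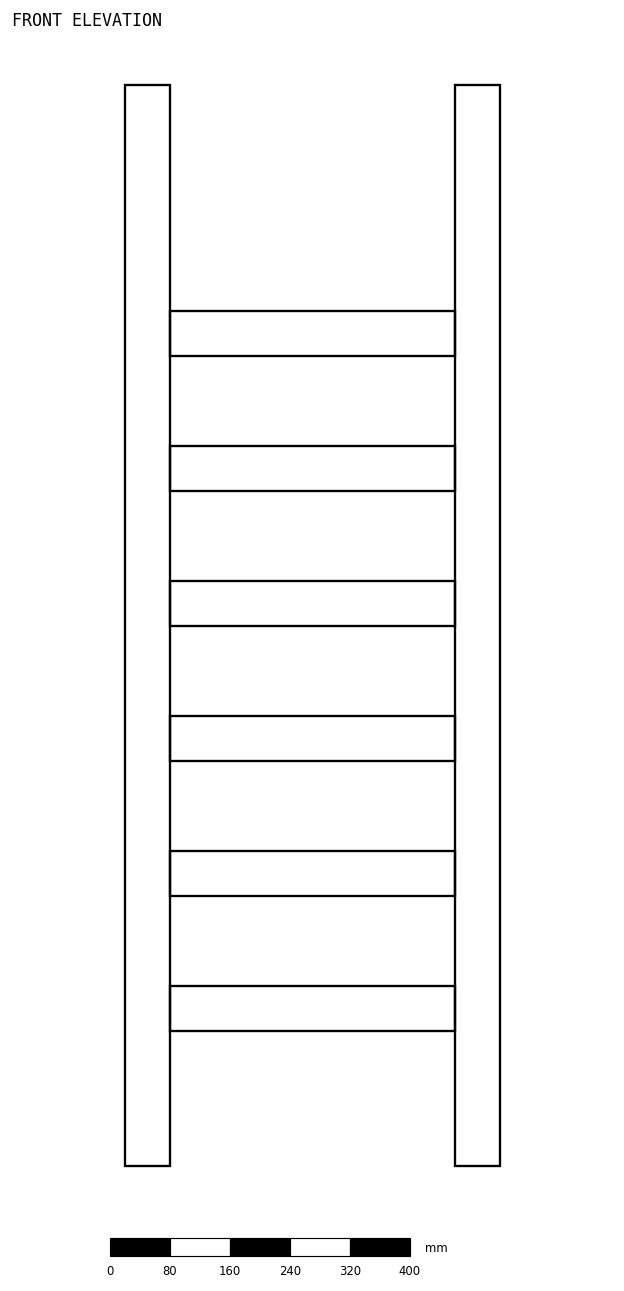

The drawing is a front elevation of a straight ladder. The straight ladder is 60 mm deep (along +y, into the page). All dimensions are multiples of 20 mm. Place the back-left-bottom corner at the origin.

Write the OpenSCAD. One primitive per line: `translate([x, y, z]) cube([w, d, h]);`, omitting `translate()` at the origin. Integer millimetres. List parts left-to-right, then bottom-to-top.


cube([60, 60, 1440]);
translate([60, 0, 180]) cube([380, 60, 60]);
translate([60, 0, 360]) cube([380, 60, 60]);
translate([60, 0, 540]) cube([380, 60, 60]);
translate([60, 0, 720]) cube([380, 60, 60]);
translate([60, 0, 900]) cube([380, 60, 60]);
translate([60, 0, 1080]) cube([380, 60, 60]);
translate([440, 0, 0]) cube([60, 60, 1440]);


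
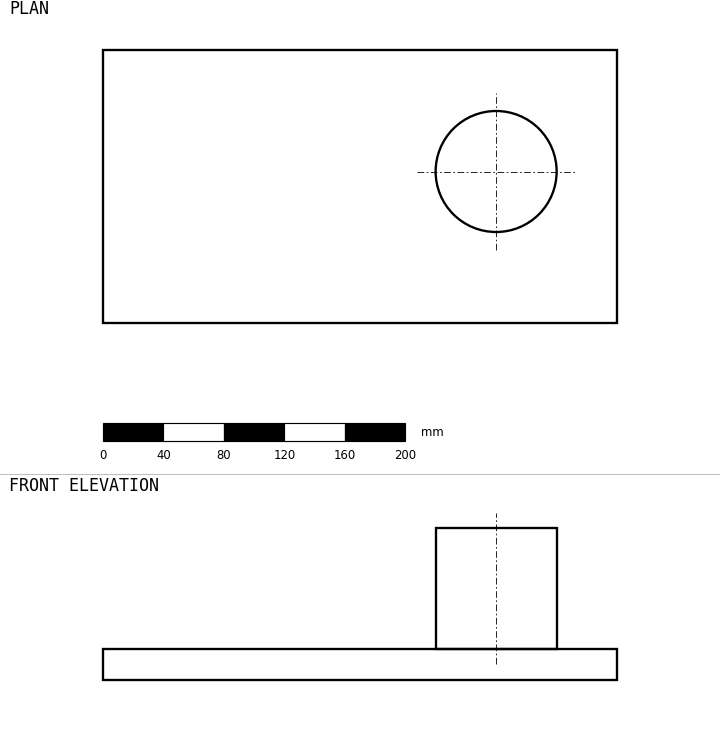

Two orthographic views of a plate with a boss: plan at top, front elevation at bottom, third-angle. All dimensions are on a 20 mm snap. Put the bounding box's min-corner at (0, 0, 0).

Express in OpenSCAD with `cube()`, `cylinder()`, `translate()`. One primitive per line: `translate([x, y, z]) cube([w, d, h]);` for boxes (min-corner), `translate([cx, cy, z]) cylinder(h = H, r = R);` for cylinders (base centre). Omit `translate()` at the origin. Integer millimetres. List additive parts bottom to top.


cube([340, 180, 20]);
translate([260, 100, 20]) cylinder(h = 80, r = 40);


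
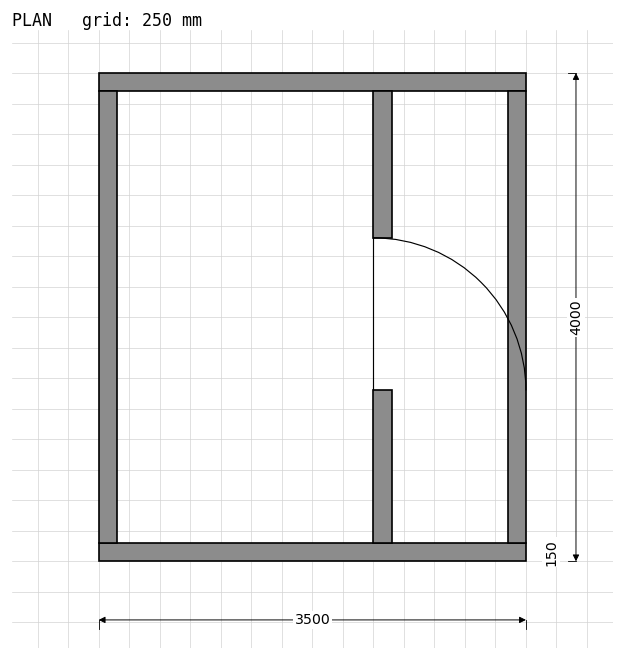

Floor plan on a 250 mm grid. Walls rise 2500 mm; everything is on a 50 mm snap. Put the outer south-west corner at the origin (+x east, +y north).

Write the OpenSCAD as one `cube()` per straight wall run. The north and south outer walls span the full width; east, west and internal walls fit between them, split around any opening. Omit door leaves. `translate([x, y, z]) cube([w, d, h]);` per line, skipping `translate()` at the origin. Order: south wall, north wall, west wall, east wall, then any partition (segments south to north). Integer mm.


cube([3500, 150, 2500]);
translate([0, 3850, 0]) cube([3500, 150, 2500]);
translate([0, 150, 0]) cube([150, 3700, 2500]);
translate([3350, 150, 0]) cube([150, 3700, 2500]);
translate([2250, 150, 0]) cube([150, 1250, 2500]);
translate([2250, 2650, 0]) cube([150, 1200, 2500]);


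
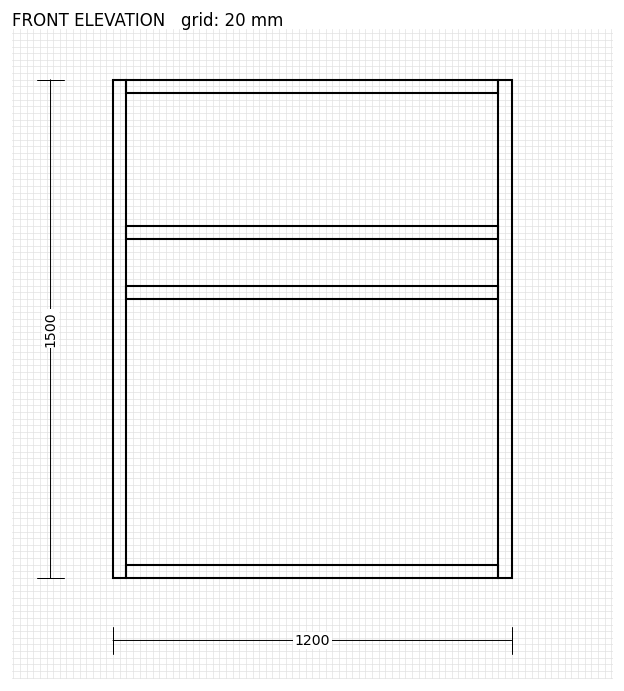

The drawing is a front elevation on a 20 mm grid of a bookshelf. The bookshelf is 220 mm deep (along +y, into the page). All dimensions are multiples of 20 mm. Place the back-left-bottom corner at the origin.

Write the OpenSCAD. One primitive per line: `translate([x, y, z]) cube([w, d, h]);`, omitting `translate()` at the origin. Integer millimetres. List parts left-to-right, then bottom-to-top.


cube([40, 220, 1500]);
translate([40, 0, 0]) cube([1120, 220, 40]);
translate([40, 0, 840]) cube([1120, 220, 40]);
translate([40, 0, 1020]) cube([1120, 220, 40]);
translate([40, 0, 1460]) cube([1120, 220, 40]);
translate([1160, 0, 0]) cube([40, 220, 1500]);


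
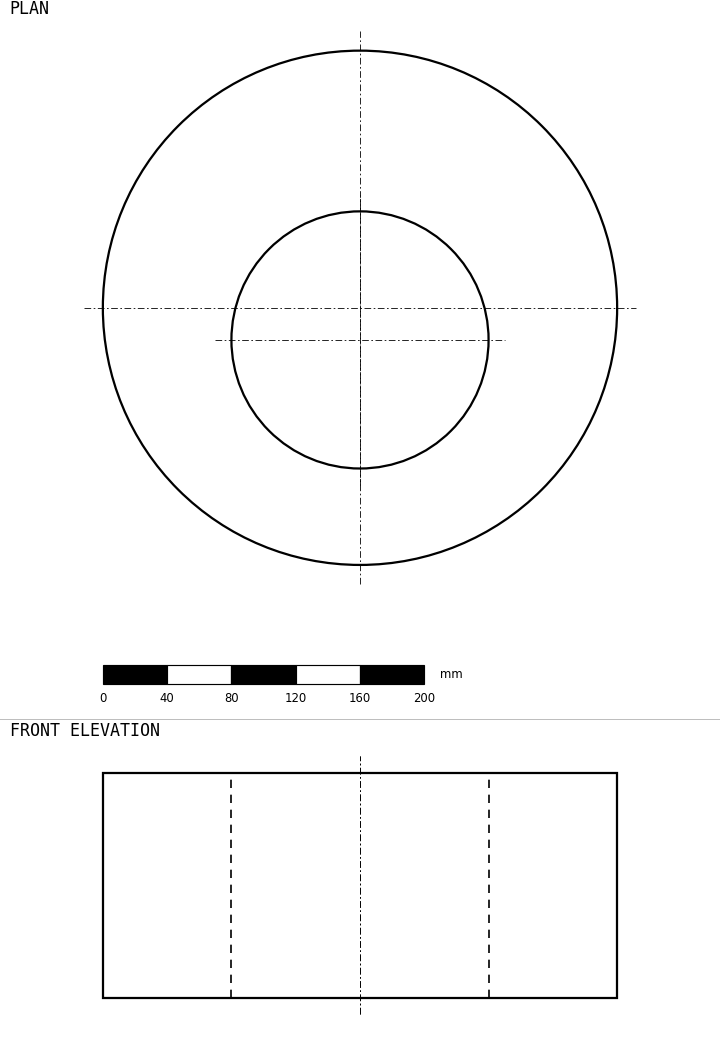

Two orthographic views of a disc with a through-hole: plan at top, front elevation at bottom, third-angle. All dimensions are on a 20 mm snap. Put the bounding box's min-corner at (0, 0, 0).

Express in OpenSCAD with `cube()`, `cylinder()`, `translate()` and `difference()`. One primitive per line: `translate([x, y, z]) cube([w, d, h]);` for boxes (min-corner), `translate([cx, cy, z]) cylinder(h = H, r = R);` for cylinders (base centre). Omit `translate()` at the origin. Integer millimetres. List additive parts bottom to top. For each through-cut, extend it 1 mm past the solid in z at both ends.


difference() {
  translate([160, 160, 0]) cylinder(h = 140, r = 160);
  translate([160, 140, -1]) cylinder(h = 142, r = 80);
}


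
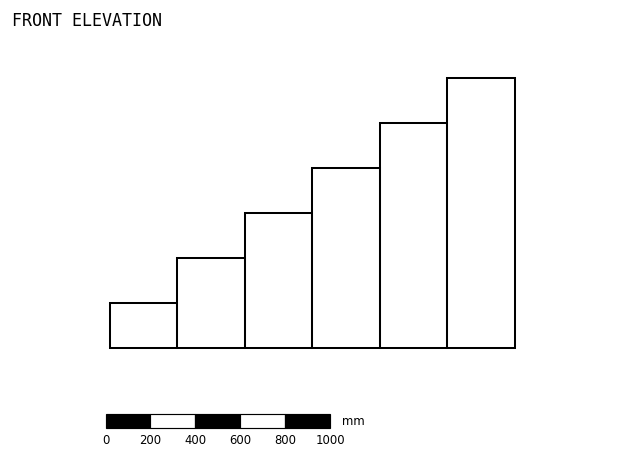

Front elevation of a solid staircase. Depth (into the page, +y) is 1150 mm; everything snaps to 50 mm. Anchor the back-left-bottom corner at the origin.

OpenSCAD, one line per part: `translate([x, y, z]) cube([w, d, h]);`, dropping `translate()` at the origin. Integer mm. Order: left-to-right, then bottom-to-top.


cube([300, 1150, 200]);
translate([300, 0, 0]) cube([300, 1150, 400]);
translate([600, 0, 0]) cube([300, 1150, 600]);
translate([900, 0, 0]) cube([300, 1150, 800]);
translate([1200, 0, 0]) cube([300, 1150, 1000]);
translate([1500, 0, 0]) cube([300, 1150, 1200]);
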